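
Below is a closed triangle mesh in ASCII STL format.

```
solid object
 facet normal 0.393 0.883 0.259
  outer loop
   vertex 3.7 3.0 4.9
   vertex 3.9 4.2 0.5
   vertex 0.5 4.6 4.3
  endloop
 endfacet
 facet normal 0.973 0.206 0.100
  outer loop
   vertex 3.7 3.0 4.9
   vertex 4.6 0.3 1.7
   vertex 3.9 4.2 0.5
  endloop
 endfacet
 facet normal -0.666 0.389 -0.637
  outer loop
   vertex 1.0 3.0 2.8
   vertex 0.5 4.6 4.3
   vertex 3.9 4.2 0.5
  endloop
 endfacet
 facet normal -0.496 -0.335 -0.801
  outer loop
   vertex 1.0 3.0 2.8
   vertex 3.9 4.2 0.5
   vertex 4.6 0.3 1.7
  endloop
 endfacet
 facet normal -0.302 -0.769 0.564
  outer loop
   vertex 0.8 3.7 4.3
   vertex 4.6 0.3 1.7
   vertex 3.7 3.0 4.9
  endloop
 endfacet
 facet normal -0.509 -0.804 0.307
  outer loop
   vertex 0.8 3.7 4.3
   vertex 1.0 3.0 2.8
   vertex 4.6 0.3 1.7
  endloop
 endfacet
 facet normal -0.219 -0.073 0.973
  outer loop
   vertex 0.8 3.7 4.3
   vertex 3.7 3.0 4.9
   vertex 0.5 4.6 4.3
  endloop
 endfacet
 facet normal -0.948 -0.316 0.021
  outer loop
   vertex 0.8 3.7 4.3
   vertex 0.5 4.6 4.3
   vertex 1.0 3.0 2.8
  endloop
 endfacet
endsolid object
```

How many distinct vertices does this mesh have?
6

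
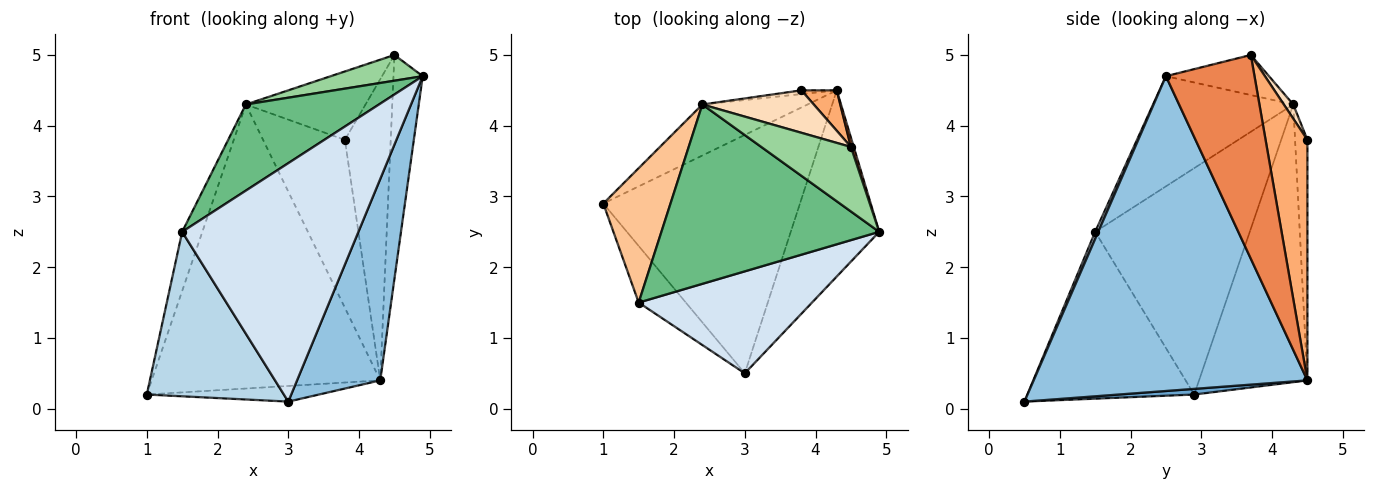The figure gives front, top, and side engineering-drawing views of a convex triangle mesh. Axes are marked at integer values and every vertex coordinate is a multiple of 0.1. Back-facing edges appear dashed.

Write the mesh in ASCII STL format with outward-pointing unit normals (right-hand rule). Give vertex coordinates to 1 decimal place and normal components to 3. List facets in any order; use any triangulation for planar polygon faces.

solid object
 facet normal 0.029 0.065 -0.997
  outer loop
   vertex 4.3 4.5 0.4
   vertex 3.0 0.5 0.1
   vertex 1.0 2.9 0.2
  endloop
 endfacet
 facet normal 0.924 -0.281 -0.260
  outer loop
   vertex 4.3 4.5 0.4
   vertex 4.9 2.5 4.7
   vertex 3.0 0.5 0.1
  endloop
 endfacet
 facet normal -0.755 -0.620 -0.213
  outer loop
   vertex 1.5 1.5 2.5
   vertex 1.0 2.9 0.2
   vertex 3.0 0.5 0.1
  endloop
 endfacet
 facet normal 0.016 -0.919 0.393
  outer loop
   vertex 1.5 1.5 2.5
   vertex 3.0 0.5 0.1
   vertex 4.9 2.5 4.7
  endloop
 endfacet
 facet normal 0.950 0.313 0.013
  outer loop
   vertex 4.5 3.7 5.0
   vertex 4.9 2.5 4.7
   vertex 4.3 4.5 0.4
  endloop
 endfacet
 facet normal 0.671 0.735 0.099
  outer loop
   vertex 3.8 4.5 3.8
   vertex 4.5 3.7 5.0
   vertex 4.3 4.5 0.4
  endloop
 endfacet
 facet normal -0.951 0.124 0.282
  outer loop
   vertex 2.4 4.3 4.3
   vertex 1.0 2.9 0.2
   vertex 1.5 1.5 2.5
  endloop
 endfacet
 facet normal 0.067 0.848 0.526
  outer loop
   vertex 2.4 4.3 4.3
   vertex 4.5 3.7 5.0
   vertex 3.8 4.5 3.8
  endloop
 endfacet
 facet normal -0.415 -0.394 0.820
  outer loop
   vertex 2.4 4.3 4.3
   vertex 1.5 1.5 2.5
   vertex 4.9 2.5 4.7
  endloop
 endfacet
 facet normal -0.384 -0.342 0.858
  outer loop
   vertex 2.4 4.3 4.3
   vertex 4.9 2.5 4.7
   vertex 4.5 3.7 5.0
  endloop
 endfacet
 facet normal -0.423 0.892 -0.160
  outer loop
   vertex 2.4 4.3 4.3
   vertex 4.3 4.5 0.4
   vertex 1.0 2.9 0.2
  endloop
 endfacet
 facet normal -0.149 0.989 -0.022
  outer loop
   vertex 2.4 4.3 4.3
   vertex 3.8 4.5 3.8
   vertex 4.3 4.5 0.4
  endloop
 endfacet
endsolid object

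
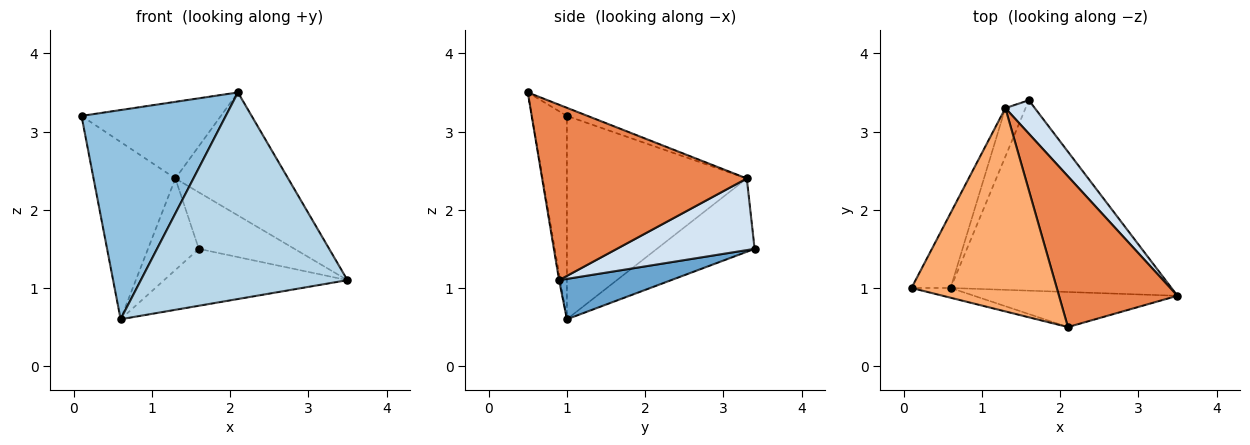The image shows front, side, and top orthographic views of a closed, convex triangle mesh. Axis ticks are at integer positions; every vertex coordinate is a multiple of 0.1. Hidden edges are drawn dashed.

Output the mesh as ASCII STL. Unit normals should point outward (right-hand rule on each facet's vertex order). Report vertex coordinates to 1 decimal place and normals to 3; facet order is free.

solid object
 facet normal 0.172 0.282 -0.944
  outer loop
   vertex 0.6 1.0 0.6
   vertex 1.6 3.4 1.5
   vertex 3.5 0.9 1.1
  endloop
 endfacet
 facet normal -0.236 -0.971 -0.045
  outer loop
   vertex 2.1 0.5 3.5
   vertex 0.1 1.0 3.2
   vertex 0.6 1.0 0.6
  endloop
 endfacet
 facet normal -0.005 -0.986 -0.167
  outer loop
   vertex 2.1 0.5 3.5
   vertex 0.6 1.0 0.6
   vertex 3.5 0.9 1.1
  endloop
 endfacet
 facet normal 0.778 0.540 0.320
  outer loop
   vertex 1.3 3.3 2.4
   vertex 3.5 0.9 1.1
   vertex 1.6 3.4 1.5
  endloop
 endfacet
 facet normal 0.754 0.415 0.509
  outer loop
   vertex 1.3 3.3 2.4
   vertex 2.1 0.5 3.5
   vertex 3.5 0.9 1.1
  endloop
 endfacet
 facet normal -0.052 0.352 0.934
  outer loop
   vertex 1.3 3.3 2.4
   vertex 0.1 1.0 3.2
   vertex 2.1 0.5 3.5
  endloop
 endfacet
 facet normal -0.897 0.408 -0.172
  outer loop
   vertex 1.3 3.3 2.4
   vertex 0.6 1.0 0.6
   vertex 0.1 1.0 3.2
  endloop
 endfacet
 facet normal -0.862 0.448 -0.237
  outer loop
   vertex 1.3 3.3 2.4
   vertex 1.6 3.4 1.5
   vertex 0.6 1.0 0.6
  endloop
 endfacet
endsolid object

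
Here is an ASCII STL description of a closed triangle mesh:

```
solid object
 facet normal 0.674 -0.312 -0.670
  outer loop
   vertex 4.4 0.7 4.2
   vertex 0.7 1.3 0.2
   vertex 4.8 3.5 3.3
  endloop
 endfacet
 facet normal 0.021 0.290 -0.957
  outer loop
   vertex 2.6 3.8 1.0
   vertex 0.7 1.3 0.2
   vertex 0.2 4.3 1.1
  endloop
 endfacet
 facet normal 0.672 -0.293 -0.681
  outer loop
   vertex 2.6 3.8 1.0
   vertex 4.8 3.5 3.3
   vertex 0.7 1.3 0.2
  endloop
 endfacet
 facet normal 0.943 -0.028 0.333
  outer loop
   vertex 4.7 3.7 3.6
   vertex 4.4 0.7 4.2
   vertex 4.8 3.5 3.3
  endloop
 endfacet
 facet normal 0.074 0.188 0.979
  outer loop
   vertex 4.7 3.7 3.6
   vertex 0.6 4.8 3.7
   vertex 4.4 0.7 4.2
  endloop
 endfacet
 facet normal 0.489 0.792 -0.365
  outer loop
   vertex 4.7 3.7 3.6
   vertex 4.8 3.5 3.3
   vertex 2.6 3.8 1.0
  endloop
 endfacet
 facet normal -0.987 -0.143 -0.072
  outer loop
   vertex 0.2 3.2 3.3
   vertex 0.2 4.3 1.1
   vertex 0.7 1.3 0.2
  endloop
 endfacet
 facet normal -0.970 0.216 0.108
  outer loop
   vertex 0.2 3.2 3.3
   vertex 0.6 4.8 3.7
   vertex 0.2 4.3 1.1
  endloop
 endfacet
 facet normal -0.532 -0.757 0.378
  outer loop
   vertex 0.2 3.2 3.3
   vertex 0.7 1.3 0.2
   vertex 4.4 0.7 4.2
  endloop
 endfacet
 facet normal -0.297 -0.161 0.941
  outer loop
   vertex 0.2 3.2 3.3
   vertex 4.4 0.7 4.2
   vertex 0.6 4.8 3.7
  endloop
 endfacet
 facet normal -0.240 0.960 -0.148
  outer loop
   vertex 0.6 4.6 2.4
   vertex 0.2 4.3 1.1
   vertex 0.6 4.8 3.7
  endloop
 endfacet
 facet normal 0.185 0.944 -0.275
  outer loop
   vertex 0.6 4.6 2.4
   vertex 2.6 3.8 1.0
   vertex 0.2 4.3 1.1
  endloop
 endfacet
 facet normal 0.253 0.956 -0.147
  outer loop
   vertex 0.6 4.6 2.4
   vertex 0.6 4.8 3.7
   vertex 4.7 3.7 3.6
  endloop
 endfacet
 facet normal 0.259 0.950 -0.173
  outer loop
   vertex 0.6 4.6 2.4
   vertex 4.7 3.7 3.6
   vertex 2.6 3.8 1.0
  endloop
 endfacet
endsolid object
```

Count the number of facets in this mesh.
14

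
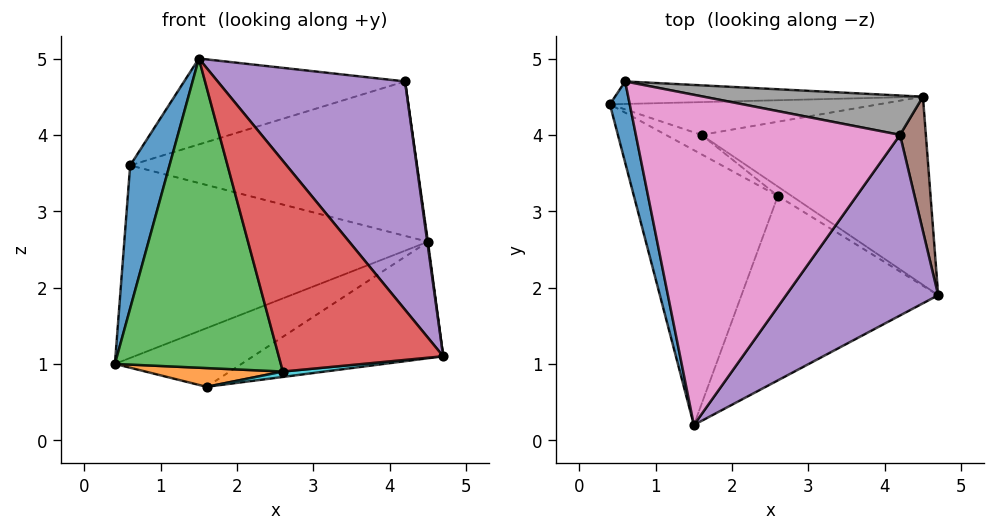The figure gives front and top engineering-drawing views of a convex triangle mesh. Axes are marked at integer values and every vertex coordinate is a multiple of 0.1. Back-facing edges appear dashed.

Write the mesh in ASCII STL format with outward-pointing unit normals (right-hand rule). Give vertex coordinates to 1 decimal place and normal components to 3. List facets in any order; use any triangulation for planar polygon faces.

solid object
 facet normal -0.981 -0.167 0.095
  outer loop
   vertex 0.6 4.7 3.6
   vertex 0.4 4.4 1.0
   vertex 1.5 0.2 5.0
  endloop
 endfacet
 facet normal 0.021 0.993 -0.116
  outer loop
   vertex 4.5 4.5 2.6
   vertex 0.4 4.4 1.0
   vertex 0.6 4.7 3.6
  endloop
 endfacet
 facet normal -0.401 -0.685 -0.609
  outer loop
   vertex 2.6 3.2 0.9
   vertex 1.5 0.2 5.0
   vertex 0.4 4.4 1.0
  endloop
 endfacet
 facet normal -0.374 -0.698 -0.611
  outer loop
   vertex 2.6 3.2 0.9
   vertex 4.7 1.9 1.1
   vertex 1.5 0.2 5.0
  endloop
 endfacet
 facet normal 0.761 -0.509 0.403
  outer loop
   vertex 4.2 4.0 4.7
   vertex 1.5 0.2 5.0
   vertex 4.7 1.9 1.1
  endloop
 endfacet
 facet normal 0.990 -0.005 0.140
  outer loop
   vertex 4.2 4.0 4.7
   vertex 4.7 1.9 1.1
   vertex 4.5 4.5 2.6
  endloop
 endfacet
 facet normal -0.240 0.244 0.940
  outer loop
   vertex 4.2 4.0 4.7
   vertex 0.6 4.7 3.6
   vertex 1.5 0.2 5.0
  endloop
 endfacet
 facet normal 0.112 0.963 0.245
  outer loop
   vertex 4.2 4.0 4.7
   vertex 4.5 4.5 2.6
   vertex 0.6 4.7 3.6
  endloop
 endfacet
 facet normal 0.423 0.477 -0.771
  outer loop
   vertex 1.6 4.0 0.7
   vertex 4.5 4.5 2.6
   vertex 4.7 1.9 1.1
  endloop
 endfacet
 facet normal -0.222 -0.489 -0.844
  outer loop
   vertex 1.6 4.0 0.7
   vertex 4.7 1.9 1.1
   vertex 2.6 3.2 0.9
  endloop
 endfacet
 facet normal 0.167 0.861 -0.481
  outer loop
   vertex 1.6 4.0 0.7
   vertex 0.4 4.4 1.0
   vertex 4.5 4.5 2.6
  endloop
 endfacet
 facet normal -0.380 -0.642 -0.666
  outer loop
   vertex 1.6 4.0 0.7
   vertex 2.6 3.2 0.9
   vertex 0.4 4.4 1.0
  endloop
 endfacet
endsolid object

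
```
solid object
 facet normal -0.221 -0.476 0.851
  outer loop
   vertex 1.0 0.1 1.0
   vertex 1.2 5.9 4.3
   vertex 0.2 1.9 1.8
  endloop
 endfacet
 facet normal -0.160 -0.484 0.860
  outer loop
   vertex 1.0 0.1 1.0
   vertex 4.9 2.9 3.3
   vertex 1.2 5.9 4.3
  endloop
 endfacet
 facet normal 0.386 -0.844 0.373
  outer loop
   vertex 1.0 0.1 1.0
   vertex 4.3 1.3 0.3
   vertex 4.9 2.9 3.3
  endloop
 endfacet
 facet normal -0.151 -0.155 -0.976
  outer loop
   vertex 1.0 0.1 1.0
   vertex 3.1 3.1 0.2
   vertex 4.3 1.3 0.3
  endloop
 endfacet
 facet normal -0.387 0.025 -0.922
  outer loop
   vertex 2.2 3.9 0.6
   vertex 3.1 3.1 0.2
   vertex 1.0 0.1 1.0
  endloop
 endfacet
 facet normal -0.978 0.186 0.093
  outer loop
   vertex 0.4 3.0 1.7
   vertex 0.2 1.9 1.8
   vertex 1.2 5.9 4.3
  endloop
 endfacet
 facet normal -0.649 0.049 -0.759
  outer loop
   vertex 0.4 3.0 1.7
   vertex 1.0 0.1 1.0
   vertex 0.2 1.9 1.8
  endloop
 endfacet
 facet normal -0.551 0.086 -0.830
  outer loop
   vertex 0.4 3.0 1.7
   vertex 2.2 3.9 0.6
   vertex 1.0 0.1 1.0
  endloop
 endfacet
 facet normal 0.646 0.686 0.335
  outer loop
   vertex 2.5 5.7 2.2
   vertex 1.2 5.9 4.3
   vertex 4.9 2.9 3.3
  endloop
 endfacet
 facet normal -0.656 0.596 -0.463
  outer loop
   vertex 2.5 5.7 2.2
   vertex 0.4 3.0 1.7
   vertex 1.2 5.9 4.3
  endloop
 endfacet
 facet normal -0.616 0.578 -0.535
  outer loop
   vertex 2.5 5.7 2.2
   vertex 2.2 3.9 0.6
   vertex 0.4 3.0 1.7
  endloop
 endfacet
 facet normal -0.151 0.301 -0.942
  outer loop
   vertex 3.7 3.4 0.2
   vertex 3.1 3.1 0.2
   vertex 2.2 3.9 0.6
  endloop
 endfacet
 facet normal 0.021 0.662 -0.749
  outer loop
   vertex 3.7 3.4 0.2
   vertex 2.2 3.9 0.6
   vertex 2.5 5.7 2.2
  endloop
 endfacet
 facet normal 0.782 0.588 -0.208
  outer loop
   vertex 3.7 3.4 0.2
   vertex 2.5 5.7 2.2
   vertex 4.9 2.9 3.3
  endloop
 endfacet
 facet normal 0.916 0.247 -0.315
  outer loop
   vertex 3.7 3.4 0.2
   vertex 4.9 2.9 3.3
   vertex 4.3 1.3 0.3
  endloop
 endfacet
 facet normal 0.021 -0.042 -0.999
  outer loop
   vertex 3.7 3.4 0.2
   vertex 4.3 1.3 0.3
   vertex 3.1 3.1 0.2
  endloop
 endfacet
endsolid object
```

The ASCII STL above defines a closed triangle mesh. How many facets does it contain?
16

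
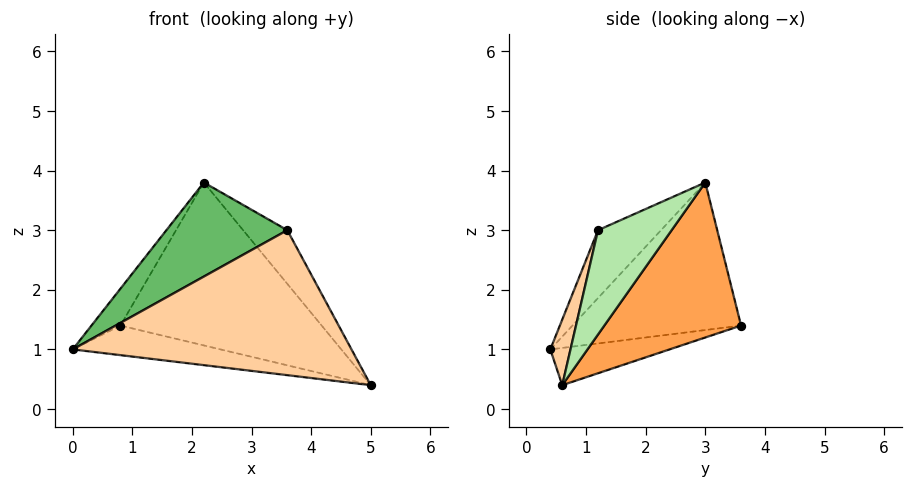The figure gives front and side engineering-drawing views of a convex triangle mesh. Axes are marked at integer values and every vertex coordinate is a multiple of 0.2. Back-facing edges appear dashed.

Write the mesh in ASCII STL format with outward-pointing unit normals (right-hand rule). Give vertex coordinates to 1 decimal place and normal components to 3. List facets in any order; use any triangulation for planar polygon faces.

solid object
 facet normal -0.124 0.153 -0.980
  outer loop
   vertex 0.8 3.6 1.4
   vertex 5.0 0.6 0.4
   vertex 0.0 0.4 1.0
  endloop
 endfacet
 facet normal -0.839 0.144 0.525
  outer loop
   vertex 2.2 3.0 3.8
   vertex 0.8 3.6 1.4
   vertex 0.0 0.4 1.0
  endloop
 endfacet
 facet normal 0.558 0.821 -0.120
  outer loop
   vertex 2.2 3.0 3.8
   vertex 5.0 0.6 0.4
   vertex 0.8 3.6 1.4
  endloop
 endfacet
 facet normal 0.070 -0.963 0.260
  outer loop
   vertex 3.6 1.2 3.0
   vertex 0.0 0.4 1.0
   vertex 5.0 0.6 0.4
  endloop
 endfacet
 facet normal -0.298 -0.571 0.765
  outer loop
   vertex 3.6 1.2 3.0
   vertex 2.2 3.0 3.8
   vertex 0.0 0.4 1.0
  endloop
 endfacet
 facet normal 0.811 0.487 0.324
  outer loop
   vertex 3.6 1.2 3.0
   vertex 5.0 0.6 0.4
   vertex 2.2 3.0 3.8
  endloop
 endfacet
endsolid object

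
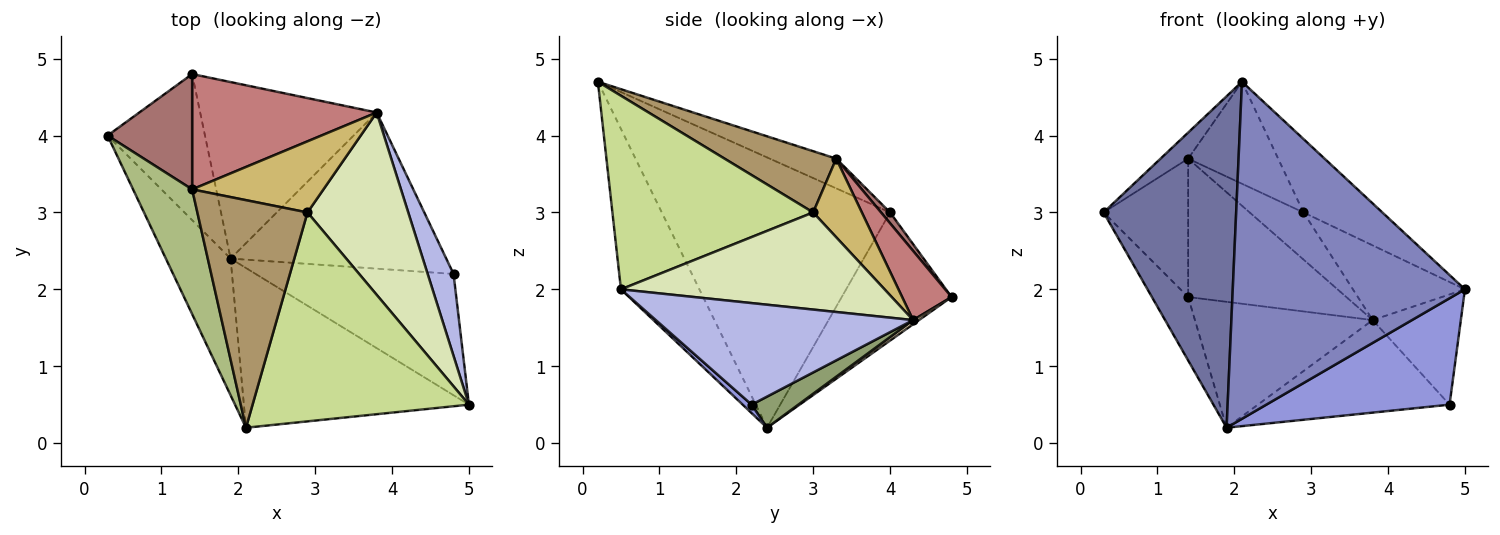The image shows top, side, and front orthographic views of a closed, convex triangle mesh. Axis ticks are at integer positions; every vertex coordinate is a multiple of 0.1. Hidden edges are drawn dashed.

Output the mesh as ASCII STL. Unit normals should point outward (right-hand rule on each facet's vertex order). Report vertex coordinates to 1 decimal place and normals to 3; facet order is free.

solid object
 facet normal -0.847 -0.492 -0.203
  outer loop
   vertex 1.9 2.4 0.2
   vertex 2.1 0.2 4.7
   vertex 0.3 4.0 3.0
  endloop
 endfacet
 facet normal -0.292 -0.864 -0.410
  outer loop
   vertex 1.9 2.4 0.2
   vertex 5.0 0.5 2.0
   vertex 2.1 0.2 4.7
  endloop
 endfacet
 facet normal 0.032 -0.659 -0.751
  outer loop
   vertex 4.8 2.2 0.5
   vertex 5.0 0.5 2.0
   vertex 1.9 2.4 0.2
  endloop
 endfacet
 facet normal 0.920 0.315 0.234
  outer loop
   vertex 3.8 4.3 1.6
   vertex 5.0 0.5 2.0
   vertex 4.8 2.2 0.5
  endloop
 endfacet
 facet normal 0.123 0.506 -0.854
  outer loop
   vertex 3.8 4.3 1.6
   vertex 4.8 2.2 0.5
   vertex 1.9 2.4 0.2
  endloop
 endfacet
 facet normal -0.442 0.183 0.878
  outer loop
   vertex 1.4 3.3 3.7
   vertex 0.3 4.0 3.0
   vertex 2.1 0.2 4.7
  endloop
 endfacet
 facet normal 0.645 0.253 0.721
  outer loop
   vertex 2.9 3.0 3.0
   vertex 2.1 0.2 4.7
   vertex 5.0 0.5 2.0
  endloop
 endfacet
 facet normal 0.666 0.283 0.691
  outer loop
   vertex 2.9 3.0 3.0
   vertex 5.0 0.5 2.0
   vertex 3.8 4.3 1.6
  endloop
 endfacet
 facet normal 0.453 0.365 0.814
  outer loop
   vertex 2.9 3.0 3.0
   vertex 1.4 3.3 3.7
   vertex 2.1 0.2 4.7
  endloop
 endfacet
 facet normal 0.447 0.494 0.746
  outer loop
   vertex 2.9 3.0 3.0
   vertex 3.8 4.3 1.6
   vertex 1.4 3.3 3.7
  endloop
 endfacet
 facet normal -0.770 0.254 -0.585
  outer loop
   vertex 1.4 4.8 1.9
   vertex 1.9 2.4 0.2
   vertex 0.3 4.0 3.0
  endloop
 endfacet
 facet normal 0.019 0.581 -0.814
  outer loop
   vertex 1.4 4.8 1.9
   vertex 3.8 4.3 1.6
   vertex 1.9 2.4 0.2
  endloop
 endfacet
 facet normal 0.081 0.766 0.638
  outer loop
   vertex 1.4 4.8 1.9
   vertex 0.3 4.0 3.0
   vertex 1.4 3.3 3.7
  endloop
 endfacet
 facet normal 0.233 0.747 0.622
  outer loop
   vertex 1.4 4.8 1.9
   vertex 1.4 3.3 3.7
   vertex 3.8 4.3 1.6
  endloop
 endfacet
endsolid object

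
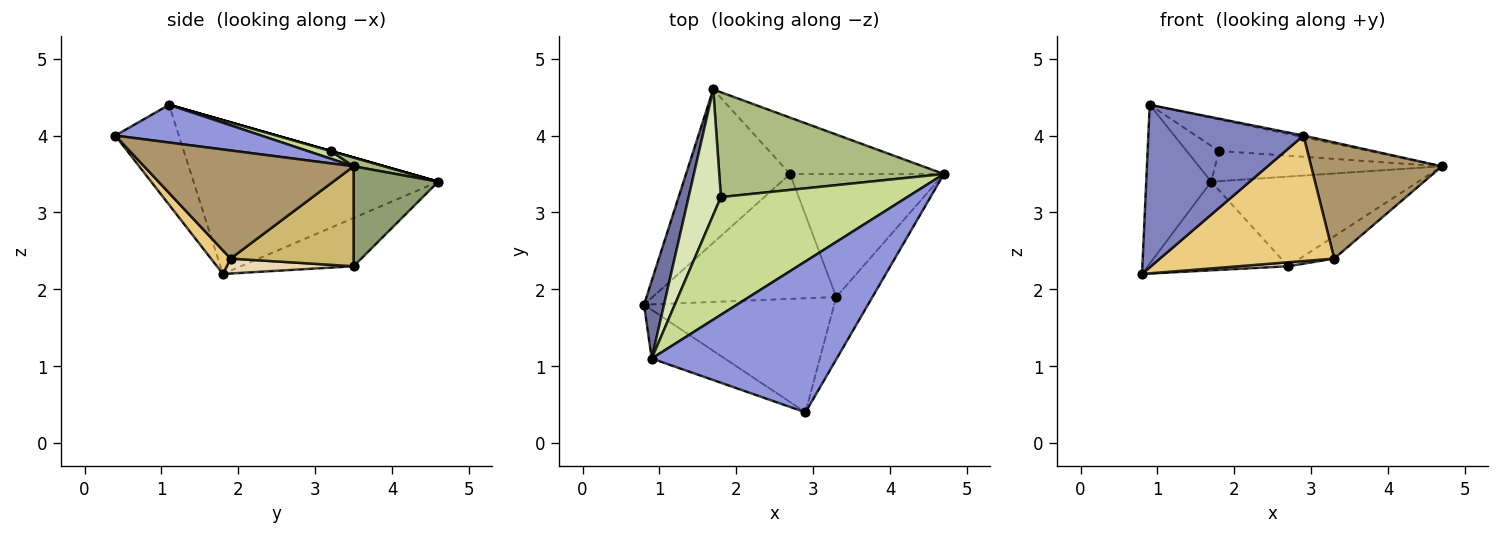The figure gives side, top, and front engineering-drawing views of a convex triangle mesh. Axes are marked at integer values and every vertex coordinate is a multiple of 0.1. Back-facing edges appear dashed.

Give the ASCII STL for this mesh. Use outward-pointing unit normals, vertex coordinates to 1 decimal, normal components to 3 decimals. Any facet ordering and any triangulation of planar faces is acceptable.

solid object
 facet normal -0.959 0.255 0.125
  outer loop
   vertex 0.9 1.1 4.4
   vertex 1.7 4.6 3.4
   vertex 0.8 1.8 2.2
  endloop
 endfacet
 facet normal -0.366 -0.892 -0.267
  outer loop
   vertex 2.9 0.4 4.0
   vertex 0.9 1.1 4.4
   vertex 0.8 1.8 2.2
  endloop
 endfacet
 facet normal 0.200 0.011 0.980
  outer loop
   vertex 2.9 0.4 4.0
   vertex 4.7 3.5 3.6
   vertex 0.9 1.1 4.4
  endloop
 endfacet
 facet normal -0.373 0.464 -0.803
  outer loop
   vertex 2.7 3.5 2.3
   vertex 0.8 1.8 2.2
   vertex 1.7 4.6 3.4
  endloop
 endfacet
 facet normal 0.327 0.800 -0.503
  outer loop
   vertex 2.7 3.5 2.3
   vertex 1.7 4.6 3.4
   vertex 4.7 3.5 3.6
  endloop
 endfacet
 facet normal 0.038 0.277 0.960
  outer loop
   vertex 1.8 3.2 3.8
   vertex 4.7 3.5 3.6
   vertex 1.7 4.6 3.4
  endloop
 endfacet
 facet normal 0.040 0.259 0.965
  outer loop
   vertex 1.8 3.2 3.8
   vertex 0.9 1.1 4.4
   vertex 4.7 3.5 3.6
  endloop
 endfacet
 facet normal 0.000 0.275 0.962
  outer loop
   vertex 1.8 3.2 3.8
   vertex 1.7 4.6 3.4
   vertex 0.9 1.1 4.4
  endloop
 endfacet
 facet normal 0.816 -0.509 -0.273
  outer loop
   vertex 3.3 1.9 2.4
   vertex 4.7 3.5 3.6
   vertex 2.9 0.4 4.0
  endloop
 endfacet
 facet normal 0.539 0.150 -0.829
  outer loop
   vertex 3.3 1.9 2.4
   vertex 2.7 3.5 2.3
   vertex 4.7 3.5 3.6
  endloop
 endfacet
 facet normal 0.083 -0.737 -0.670
  outer loop
   vertex 3.3 1.9 2.4
   vertex 2.9 0.4 4.0
   vertex 0.8 1.8 2.2
  endloop
 endfacet
 facet normal 0.081 -0.032 -0.996
  outer loop
   vertex 3.3 1.9 2.4
   vertex 0.8 1.8 2.2
   vertex 2.7 3.5 2.3
  endloop
 endfacet
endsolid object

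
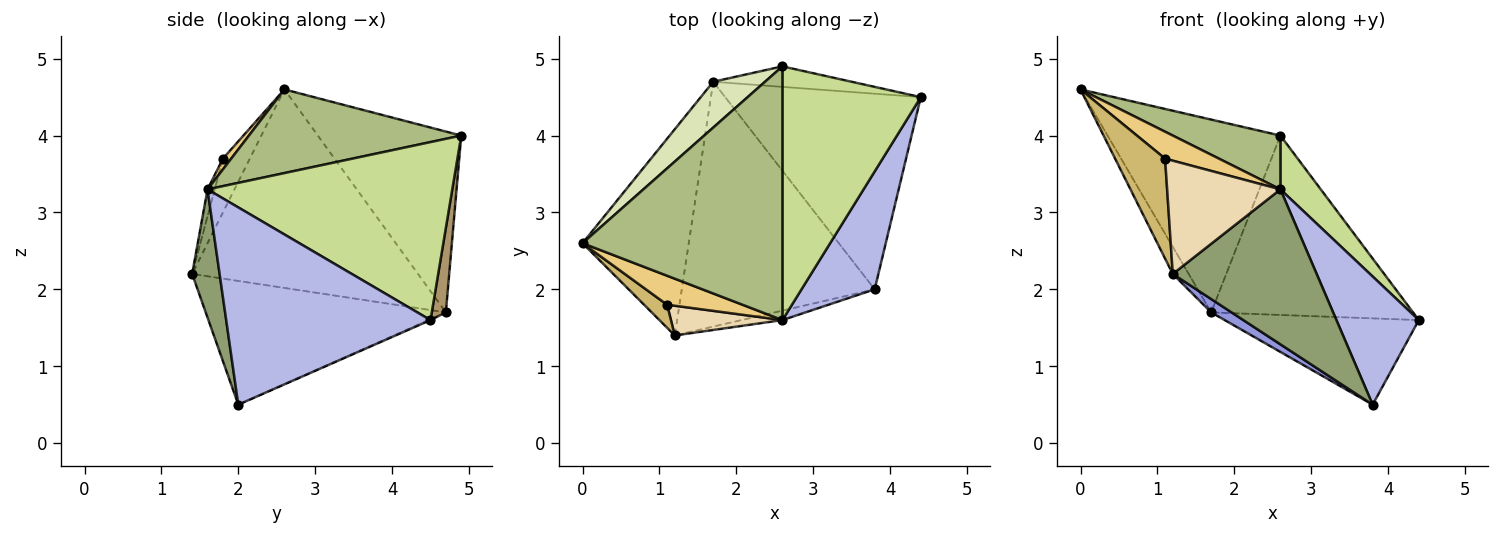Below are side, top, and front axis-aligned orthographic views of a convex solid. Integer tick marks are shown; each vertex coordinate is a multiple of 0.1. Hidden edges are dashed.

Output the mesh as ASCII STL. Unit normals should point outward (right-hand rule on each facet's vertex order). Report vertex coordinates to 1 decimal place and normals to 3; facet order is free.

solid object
 facet normal -0.880 0.062 -0.471
  outer loop
   vertex 1.7 4.7 1.7
   vertex 1.2 1.4 2.2
   vertex 0.0 2.6 4.6
  endloop
 endfacet
 facet normal -0.004 0.404 -0.915
  outer loop
   vertex 1.7 4.7 1.7
   vertex 4.4 4.5 1.6
   vertex 3.8 2.0 0.5
  endloop
 endfacet
 facet normal -0.539 -0.046 -0.841
  outer loop
   vertex 1.7 4.7 1.7
   vertex 3.8 2.0 0.5
   vertex 1.2 1.4 2.2
  endloop
 endfacet
 facet normal 0.877 -0.354 0.325
  outer loop
   vertex 2.6 1.6 3.3
   vertex 3.8 2.0 0.5
   vertex 4.4 4.5 1.6
  endloop
 endfacet
 facet normal 0.187 -0.981 -0.060
  outer loop
   vertex 2.6 1.6 3.3
   vertex 1.2 1.4 2.2
   vertex 3.8 2.0 0.5
  endloop
 endfacet
 facet normal 0.379 -0.192 0.905
  outer loop
   vertex 2.6 4.9 4.0
   vertex 0.0 2.6 4.6
   vertex 2.6 1.6 3.3
  endloop
 endfacet
 facet normal 0.783 -0.129 0.609
  outer loop
   vertex 2.6 4.9 4.0
   vertex 2.6 1.6 3.3
   vertex 4.4 4.5 1.6
  endloop
 endfacet
 facet normal -0.628 0.757 0.180
  outer loop
   vertex 2.6 4.9 4.0
   vertex 1.7 4.7 1.7
   vertex 0.0 2.6 4.6
  endloop
 endfacet
 facet normal 0.069 0.991 -0.113
  outer loop
   vertex 2.6 4.9 4.0
   vertex 4.4 4.5 1.6
   vertex 1.7 4.7 1.7
  endloop
 endfacet
 facet normal -0.465 -0.863 0.199
  outer loop
   vertex 1.1 1.8 3.7
   vertex 0.0 2.6 4.6
   vertex 1.2 1.4 2.2
  endloop
 endfacet
 facet normal 0.104 -0.677 0.729
  outer loop
   vertex 1.1 1.8 3.7
   vertex 2.6 1.6 3.3
   vertex 0.0 2.6 4.6
  endloop
 endfacet
 facet normal -0.061 -0.965 0.253
  outer loop
   vertex 1.1 1.8 3.7
   vertex 1.2 1.4 2.2
   vertex 2.6 1.6 3.3
  endloop
 endfacet
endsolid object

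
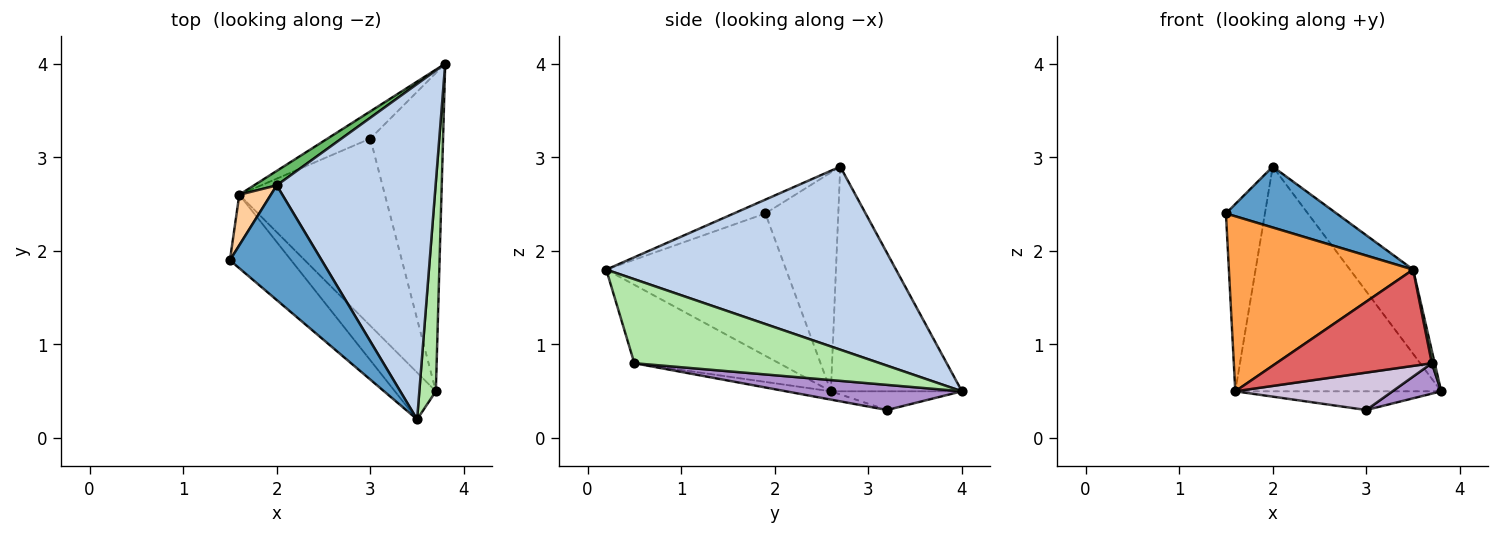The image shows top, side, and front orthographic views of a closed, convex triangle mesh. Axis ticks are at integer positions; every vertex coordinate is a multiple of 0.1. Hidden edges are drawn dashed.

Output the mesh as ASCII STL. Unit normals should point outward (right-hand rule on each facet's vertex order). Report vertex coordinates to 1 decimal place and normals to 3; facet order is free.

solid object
 facet normal -0.132 -0.465 0.876
  outer loop
   vertex 2.0 2.7 2.9
   vertex 1.5 1.9 2.4
   vertex 3.5 0.2 1.8
  endloop
 endfacet
 facet normal 0.745 0.162 0.647
  outer loop
   vertex 2.0 2.7 2.9
   vertex 3.5 0.2 1.8
   vertex 3.8 4.0 0.5
  endloop
 endfacet
 facet normal -0.669 -0.685 -0.288
  outer loop
   vertex 1.6 2.6 0.5
   vertex 3.5 0.2 1.8
   vertex 1.5 1.9 2.4
  endloop
 endfacet
 facet normal -0.875 0.468 0.126
  outer loop
   vertex 1.6 2.6 0.5
   vertex 1.5 1.9 2.4
   vertex 2.0 2.7 2.9
  endloop
 endfacet
 facet normal -0.536 0.842 0.054
  outer loop
   vertex 1.6 2.6 0.5
   vertex 2.0 2.7 2.9
   vertex 3.8 4.0 0.5
  endloop
 endfacet
 facet normal 0.981 -0.012 0.193
  outer loop
   vertex 3.7 0.5 0.8
   vertex 3.8 4.0 0.5
   vertex 3.5 0.2 1.8
  endloop
 endfacet
 facet normal -0.642 -0.690 -0.335
  outer loop
   vertex 3.7 0.5 0.8
   vertex 3.5 0.2 1.8
   vertex 1.6 2.6 0.5
  endloop
 endfacet
 facet normal -0.339 0.533 -0.775
  outer loop
   vertex 3.0 3.2 0.3
   vertex 1.6 2.6 0.5
   vertex 3.8 4.0 0.5
  endloop
 endfacet
 facet normal 0.325 -0.090 -0.941
  outer loop
   vertex 3.0 3.2 0.3
   vertex 3.8 4.0 0.5
   vertex 3.7 0.5 0.8
  endloop
 endfacet
 facet normal -0.056 -0.196 -0.979
  outer loop
   vertex 3.0 3.2 0.3
   vertex 3.7 0.5 0.8
   vertex 1.6 2.6 0.5
  endloop
 endfacet
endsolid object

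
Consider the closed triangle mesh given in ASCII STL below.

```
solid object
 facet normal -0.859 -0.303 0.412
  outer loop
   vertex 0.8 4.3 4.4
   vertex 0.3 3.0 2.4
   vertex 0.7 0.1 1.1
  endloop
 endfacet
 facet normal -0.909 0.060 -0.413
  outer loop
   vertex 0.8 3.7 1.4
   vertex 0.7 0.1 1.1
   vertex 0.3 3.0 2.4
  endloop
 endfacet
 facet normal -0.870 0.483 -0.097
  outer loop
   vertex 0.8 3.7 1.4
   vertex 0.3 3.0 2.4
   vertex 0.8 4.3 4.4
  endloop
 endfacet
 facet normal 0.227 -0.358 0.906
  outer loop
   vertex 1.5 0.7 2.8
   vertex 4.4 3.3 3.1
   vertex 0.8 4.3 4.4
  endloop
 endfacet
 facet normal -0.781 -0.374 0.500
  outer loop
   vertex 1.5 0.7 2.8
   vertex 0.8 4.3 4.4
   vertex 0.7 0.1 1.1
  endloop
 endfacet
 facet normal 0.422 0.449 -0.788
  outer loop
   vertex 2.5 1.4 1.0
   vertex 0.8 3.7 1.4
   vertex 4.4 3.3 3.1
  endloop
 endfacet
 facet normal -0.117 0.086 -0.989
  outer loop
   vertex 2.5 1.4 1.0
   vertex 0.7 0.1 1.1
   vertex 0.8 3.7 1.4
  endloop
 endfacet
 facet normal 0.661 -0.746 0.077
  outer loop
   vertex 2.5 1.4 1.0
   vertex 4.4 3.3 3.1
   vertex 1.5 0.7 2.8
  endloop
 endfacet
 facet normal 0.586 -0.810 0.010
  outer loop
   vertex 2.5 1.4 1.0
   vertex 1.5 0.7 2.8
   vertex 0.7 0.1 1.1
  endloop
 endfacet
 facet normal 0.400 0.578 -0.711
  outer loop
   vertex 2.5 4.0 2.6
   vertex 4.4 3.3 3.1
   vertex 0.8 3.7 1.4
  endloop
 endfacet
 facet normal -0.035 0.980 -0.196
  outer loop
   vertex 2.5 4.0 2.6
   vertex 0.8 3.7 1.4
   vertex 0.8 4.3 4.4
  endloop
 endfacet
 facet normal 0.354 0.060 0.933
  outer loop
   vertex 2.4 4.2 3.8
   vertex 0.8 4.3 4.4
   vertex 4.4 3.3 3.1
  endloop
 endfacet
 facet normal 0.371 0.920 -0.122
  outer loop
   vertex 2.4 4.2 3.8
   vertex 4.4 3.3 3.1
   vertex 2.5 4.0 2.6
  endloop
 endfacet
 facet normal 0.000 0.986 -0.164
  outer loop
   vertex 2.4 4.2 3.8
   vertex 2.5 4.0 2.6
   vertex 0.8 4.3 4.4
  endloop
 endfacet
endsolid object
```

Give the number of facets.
14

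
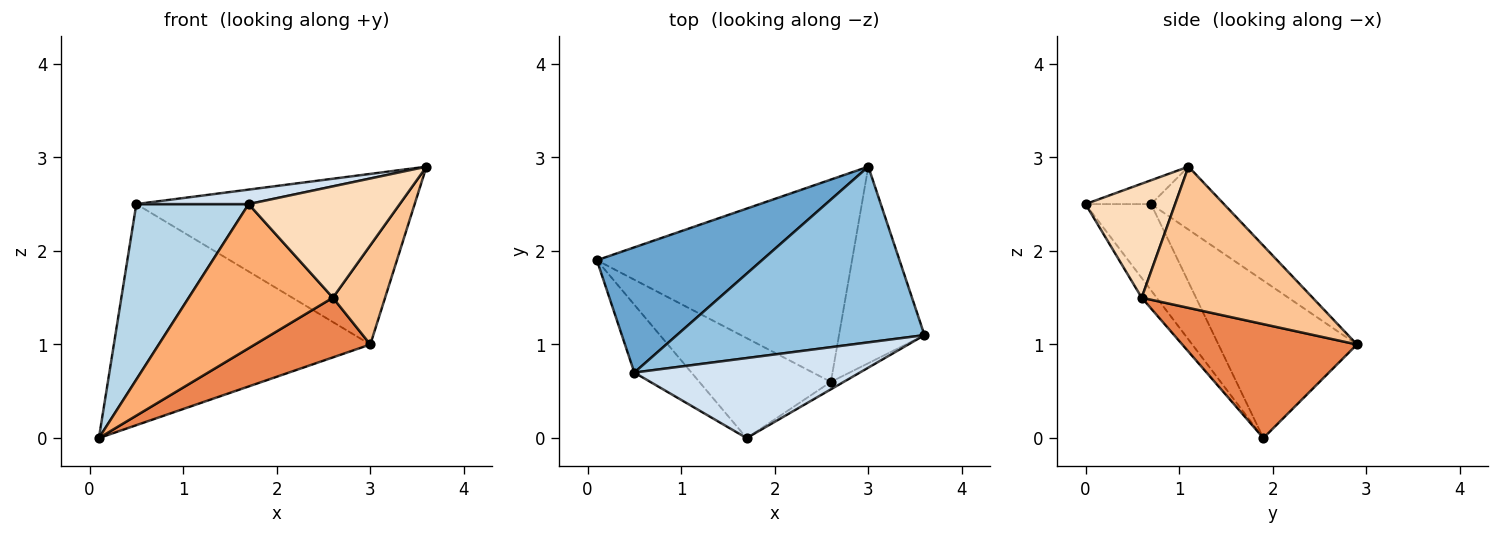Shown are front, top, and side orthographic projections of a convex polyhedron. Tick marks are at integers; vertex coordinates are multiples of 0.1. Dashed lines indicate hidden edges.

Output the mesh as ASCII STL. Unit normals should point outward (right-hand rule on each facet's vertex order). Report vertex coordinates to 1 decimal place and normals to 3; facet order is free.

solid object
 facet normal -0.425 0.787 0.446
  outer loop
   vertex 0.5 0.7 2.5
   vertex 3.0 2.9 1.0
   vertex 0.1 1.9 0.0
  endloop
 endfacet
 facet normal -0.179 0.685 0.706
  outer loop
   vertex 0.5 0.7 2.5
   vertex 3.6 1.1 2.9
   vertex 3.0 2.9 1.0
  endloop
 endfacet
 facet normal -0.478 -0.819 -0.317
  outer loop
   vertex 0.5 0.7 2.5
   vertex 0.1 1.9 0.0
   vertex 1.7 0.0 2.5
  endloop
 endfacet
 facet normal -0.103 -0.177 0.979
  outer loop
   vertex 0.5 0.7 2.5
   vertex 1.7 0.0 2.5
   vertex 3.6 1.1 2.9
  endloop
 endfacet
 facet normal 0.394 -0.260 -0.882
  outer loop
   vertex 2.6 0.6 1.5
   vertex 0.1 1.9 0.0
   vertex 3.0 2.9 1.0
  endloop
 endfacet
 facet normal -0.085 -0.819 -0.568
  outer loop
   vertex 2.6 0.6 1.5
   vertex 1.7 0.0 2.5
   vertex 0.1 1.9 0.0
  endloop
 endfacet
 facet normal 0.828 -0.253 -0.501
  outer loop
   vertex 2.6 0.6 1.5
   vertex 3.0 2.9 1.0
   vertex 3.6 1.1 2.9
  endloop
 endfacet
 facet normal 0.509 -0.859 -0.057
  outer loop
   vertex 2.6 0.6 1.5
   vertex 3.6 1.1 2.9
   vertex 1.7 0.0 2.5
  endloop
 endfacet
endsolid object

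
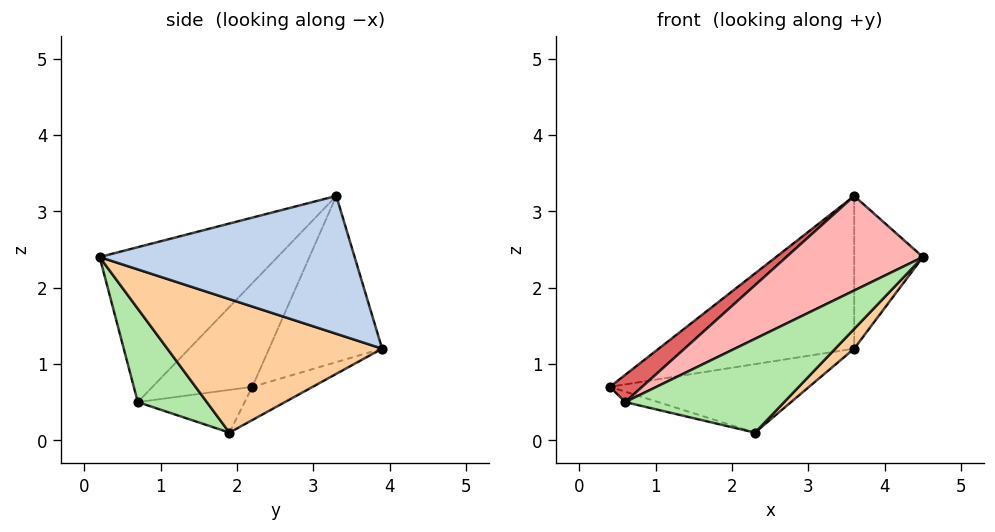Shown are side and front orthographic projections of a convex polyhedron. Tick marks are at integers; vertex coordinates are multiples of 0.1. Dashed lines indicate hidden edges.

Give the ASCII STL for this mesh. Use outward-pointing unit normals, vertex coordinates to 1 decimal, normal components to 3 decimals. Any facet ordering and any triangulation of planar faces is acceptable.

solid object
 facet normal -0.484 0.838 0.251
  outer loop
   vertex 3.6 3.3 3.2
   vertex 3.6 3.9 1.2
   vertex 0.4 2.2 0.7
  endloop
 endfacet
 facet normal 0.963 0.259 0.078
  outer loop
   vertex 3.6 3.3 3.2
   vertex 4.5 0.2 2.4
   vertex 3.6 3.9 1.2
  endloop
 endfacet
 facet normal -0.169 0.557 -0.813
  outer loop
   vertex 2.3 1.9 0.1
   vertex 0.4 2.2 0.7
   vertex 3.6 3.9 1.2
  endloop
 endfacet
 facet normal 0.698 -0.062 -0.713
  outer loop
   vertex 2.3 1.9 0.1
   vertex 3.6 3.9 1.2
   vertex 4.5 0.2 2.4
  endloop
 endfacet
 facet normal -0.287 0.089 -0.954
  outer loop
   vertex 0.6 0.7 0.5
   vertex 0.4 2.2 0.7
   vertex 2.3 1.9 0.1
  endloop
 endfacet
 facet normal 0.273 -0.630 -0.727
  outer loop
   vertex 0.6 0.7 0.5
   vertex 2.3 1.9 0.1
   vertex 4.5 0.2 2.4
  endloop
 endfacet
 facet normal -0.566 -0.183 0.804
  outer loop
   vertex 0.6 0.7 0.5
   vertex 3.6 3.3 3.2
   vertex 0.4 2.2 0.7
  endloop
 endfacet
 facet normal -0.447 -0.343 0.826
  outer loop
   vertex 0.6 0.7 0.5
   vertex 4.5 0.2 2.4
   vertex 3.6 3.3 3.2
  endloop
 endfacet
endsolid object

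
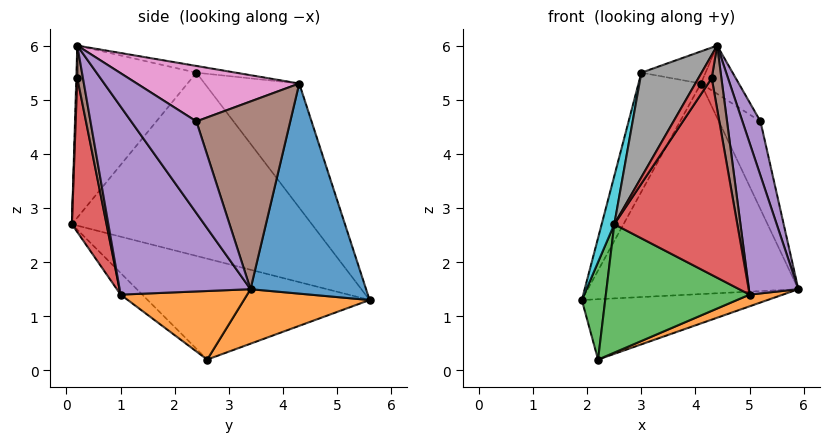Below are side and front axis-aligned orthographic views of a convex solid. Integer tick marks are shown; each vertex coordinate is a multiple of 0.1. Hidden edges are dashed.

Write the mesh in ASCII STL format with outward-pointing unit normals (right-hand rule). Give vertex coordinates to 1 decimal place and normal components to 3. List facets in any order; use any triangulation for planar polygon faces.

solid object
 facet normal 0.481 0.876 0.020
  outer loop
   vertex 4.1 4.3 5.3
   vertex 5.9 3.4 1.5
   vertex 1.9 5.6 1.3
  endloop
 endfacet
 facet normal 0.241 0.355 -0.903
  outer loop
   vertex 2.2 2.6 0.2
   vertex 1.9 5.6 1.3
   vertex 5.9 3.4 1.5
  endloop
 endfacet
 facet normal -0.994 -0.105 0.015
  outer loop
   vertex 2.2 2.6 0.2
   vertex 2.5 0.1 2.7
   vertex 1.9 5.6 1.3
  endloop
 endfacet
 facet normal 0.074 -0.997 -0.012
  outer loop
   vertex 4.3 0.2 5.4
   vertex 4.4 0.2 6.0
   vertex 2.5 0.1 2.7
  endloop
 endfacet
 facet normal 0.956 -0.264 0.130
  outer loop
   vertex 5.2 2.4 4.6
   vertex 4.4 0.2 6.0
   vertex 5.9 3.4 1.5
  endloop
 endfacet
 facet normal 0.866 0.384 0.319
  outer loop
   vertex 5.2 2.4 4.6
   vertex 5.9 3.4 1.5
   vertex 4.1 4.3 5.3
  endloop
 endfacet
 facet normal 0.719 0.168 0.674
  outer loop
   vertex 5.2 2.4 4.6
   vertex 4.1 4.3 5.3
   vertex 4.4 0.2 6.0
  endloop
 endfacet
 facet normal -0.790 -0.397 0.467
  outer loop
   vertex 3.0 2.4 5.5
   vertex 2.5 0.1 2.7
   vertex 4.4 0.2 6.0
  endloop
 endfacet
 facet normal -0.099 0.160 0.982
  outer loop
   vertex 3.0 2.4 5.5
   vertex 4.4 0.2 6.0
   vertex 4.1 4.3 5.3
  endloop
 endfacet
 facet normal -0.975 -0.051 0.216
  outer loop
   vertex 3.0 2.4 5.5
   vertex 1.9 5.6 1.3
   vertex 2.5 0.1 2.7
  endloop
 endfacet
 facet normal -0.704 0.464 0.538
  outer loop
   vertex 3.0 2.4 5.5
   vertex 4.1 4.3 5.3
   vertex 1.9 5.6 1.3
  endloop
 endfacet
 facet normal 0.348 -0.091 -0.933
  outer loop
   vertex 5.0 1.0 1.4
   vertex 2.2 2.6 0.2
   vertex 5.9 3.4 1.5
  endloop
 endfacet
 facet normal -0.107 -0.709 -0.697
  outer loop
   vertex 5.0 1.0 1.4
   vertex 2.5 0.1 2.7
   vertex 2.2 2.6 0.2
  endloop
 endfacet
 facet normal 0.268 -0.953 -0.144
  outer loop
   vertex 5.0 1.0 1.4
   vertex 4.3 0.2 5.4
   vertex 2.5 0.1 2.7
  endloop
 endfacet
 facet normal 0.934 -0.353 0.060
  outer loop
   vertex 5.0 1.0 1.4
   vertex 5.9 3.4 1.5
   vertex 4.4 0.2 6.0
  endloop
 endfacet
 facet normal 0.503 -0.860 -0.084
  outer loop
   vertex 5.0 1.0 1.4
   vertex 4.4 0.2 6.0
   vertex 4.3 0.2 5.4
  endloop
 endfacet
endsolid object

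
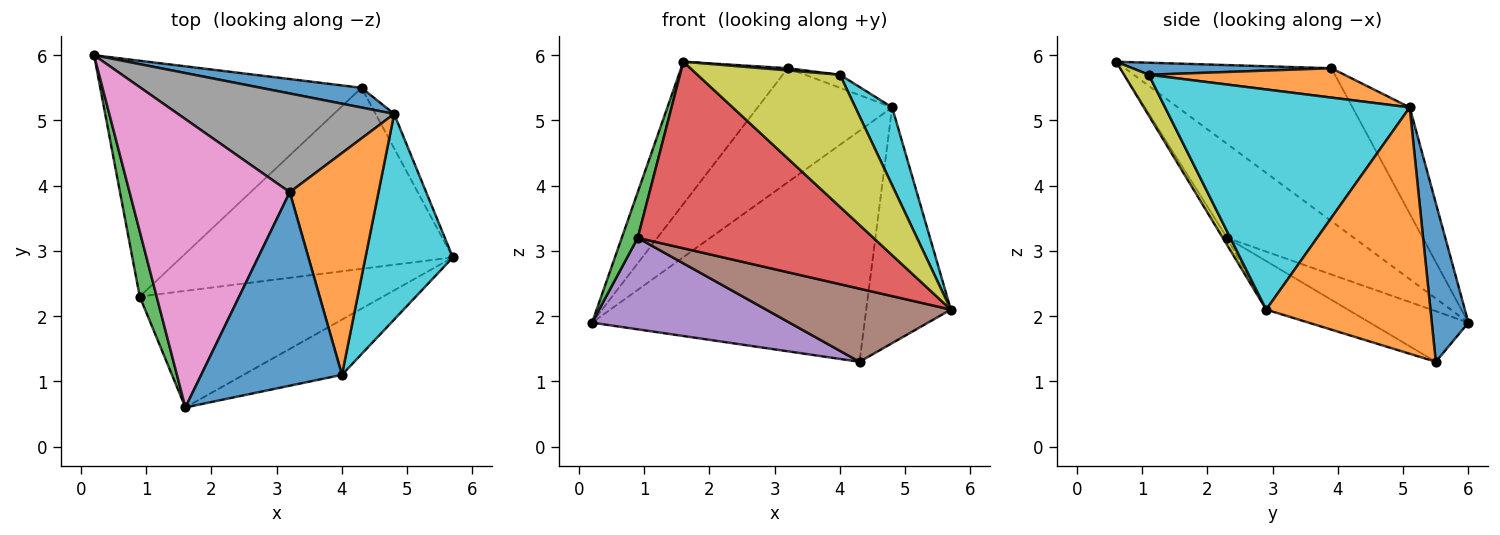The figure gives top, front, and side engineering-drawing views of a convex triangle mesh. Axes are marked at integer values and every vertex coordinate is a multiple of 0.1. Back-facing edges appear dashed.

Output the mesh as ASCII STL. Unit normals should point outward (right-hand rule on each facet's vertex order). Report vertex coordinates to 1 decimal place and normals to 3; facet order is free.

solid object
 facet normal 0.133 0.988 0.084
  outer loop
   vertex 4.8 5.1 5.2
   vertex 4.3 5.5 1.3
   vertex 0.2 6.0 1.9
  endloop
 endfacet
 facet normal 0.887 0.457 -0.067
  outer loop
   vertex 4.8 5.1 5.2
   vertex 5.7 2.9 2.1
   vertex 4.3 5.5 1.3
  endloop
 endfacet
 facet normal -0.977 -0.123 0.176
  outer loop
   vertex 0.9 2.3 3.2
   vertex 1.6 0.6 5.9
   vertex 0.2 6.0 1.9
  endloop
 endfacet
 facet normal -0.015 -0.848 -0.530
  outer loop
   vertex 0.9 2.3 3.2
   vertex 5.7 2.9 2.1
   vertex 1.6 0.6 5.9
  endloop
 endfacet
 facet normal -0.178 -0.356 -0.917
  outer loop
   vertex 0.9 2.3 3.2
   vertex 0.2 6.0 1.9
   vertex 4.3 5.5 1.3
  endloop
 endfacet
 facet normal -0.163 -0.369 -0.915
  outer loop
   vertex 0.9 2.3 3.2
   vertex 4.3 5.5 1.3
   vertex 5.7 2.9 2.1
  endloop
 endfacet
 facet normal -0.650 0.336 0.681
  outer loop
   vertex 3.2 3.9 5.8
   vertex 0.2 6.0 1.9
   vertex 1.6 0.6 5.9
  endloop
 endfacet
 facet normal -0.306 0.720 0.623
  outer loop
   vertex 3.2 3.9 5.8
   vertex 4.8 5.1 5.2
   vertex 0.2 6.0 1.9
  endloop
 endfacet
 facet normal 0.158 -0.911 -0.381
  outer loop
   vertex 4.0 1.1 5.7
   vertex 1.6 0.6 5.9
   vertex 5.7 2.9 2.1
  endloop
 endfacet
 facet normal 0.920 -0.138 0.365
  outer loop
   vertex 4.0 1.1 5.7
   vertex 5.7 2.9 2.1
   vertex 4.8 5.1 5.2
  endloop
 endfacet
 facet normal 0.085 -0.011 0.996
  outer loop
   vertex 4.0 1.1 5.7
   vertex 3.2 3.9 5.8
   vertex 1.6 0.6 5.9
  endloop
 endfacet
 facet normal 0.314 0.056 0.948
  outer loop
   vertex 4.0 1.1 5.7
   vertex 4.8 5.1 5.2
   vertex 3.2 3.9 5.8
  endloop
 endfacet
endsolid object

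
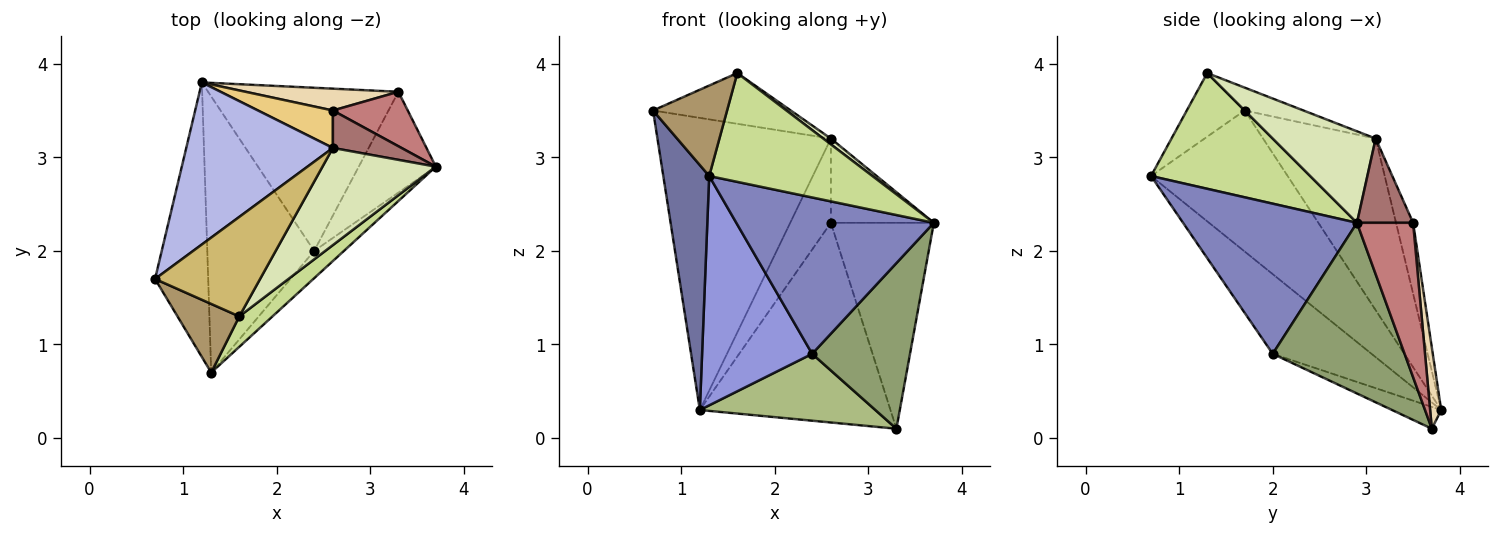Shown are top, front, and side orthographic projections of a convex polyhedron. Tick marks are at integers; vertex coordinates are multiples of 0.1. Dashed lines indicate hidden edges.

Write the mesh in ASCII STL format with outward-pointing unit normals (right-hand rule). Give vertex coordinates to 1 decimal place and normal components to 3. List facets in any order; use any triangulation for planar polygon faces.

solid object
 facet normal -0.893 -0.300 -0.336
  outer loop
   vertex 1.3 0.7 2.8
   vertex 0.7 1.7 3.5
   vertex 1.2 3.8 0.3
  endloop
 endfacet
 facet normal 0.655 -0.744 -0.130
  outer loop
   vertex 2.4 2.0 0.9
   vertex 3.7 2.9 2.3
   vertex 1.3 0.7 2.8
  endloop
 endfacet
 facet normal -0.498 -0.554 -0.667
  outer loop
   vertex 2.4 2.0 0.9
   vertex 1.3 0.7 2.8
   vertex 1.2 3.8 0.3
  endloop
 endfacet
 facet normal -0.494 0.760 0.422
  outer loop
   vertex 2.6 3.1 3.2
   vertex 1.2 3.8 0.3
   vertex 0.7 1.7 3.5
  endloop
 endfacet
 facet normal 0.755 -0.560 -0.341
  outer loop
   vertex 3.3 3.7 0.1
   vertex 3.7 2.9 2.3
   vertex 2.4 2.0 0.9
  endloop
 endfacet
 facet normal -0.106 -0.377 -0.920
  outer loop
   vertex 3.3 3.7 0.1
   vertex 2.4 2.0 0.9
   vertex 1.2 3.8 0.3
  endloop
 endfacet
 facet normal 0.684 -0.702 0.196
  outer loop
   vertex 1.6 1.3 3.9
   vertex 1.3 0.7 2.8
   vertex 3.7 2.9 2.3
  endloop
 endfacet
 facet normal 0.627 -0.046 0.777
  outer loop
   vertex 1.6 1.3 3.9
   vertex 3.7 2.9 2.3
   vertex 2.6 3.1 3.2
  endloop
 endfacet
 facet normal -0.529 -0.676 0.513
  outer loop
   vertex 1.6 1.3 3.9
   vertex 0.7 1.7 3.5
   vertex 1.3 0.7 2.8
  endloop
 endfacet
 facet normal -0.190 0.446 0.875
  outer loop
   vertex 1.6 1.3 3.9
   vertex 2.6 3.1 3.2
   vertex 0.7 1.7 3.5
  endloop
 endfacet
 facet normal -0.359 0.853 0.379
  outer loop
   vertex 2.6 3.5 2.3
   vertex 1.2 3.8 0.3
   vertex 2.6 3.1 3.2
  endloop
 endfacet
 facet normal 0.058 0.992 0.109
  outer loop
   vertex 2.6 3.5 2.3
   vertex 3.3 3.7 0.1
   vertex 1.2 3.8 0.3
  endloop
 endfacet
 facet normal 0.446 0.818 0.363
  outer loop
   vertex 2.6 3.5 2.3
   vertex 2.6 3.1 3.2
   vertex 3.7 2.9 2.3
  endloop
 endfacet
 facet normal 0.466 0.855 0.226
  outer loop
   vertex 2.6 3.5 2.3
   vertex 3.7 2.9 2.3
   vertex 3.3 3.7 0.1
  endloop
 endfacet
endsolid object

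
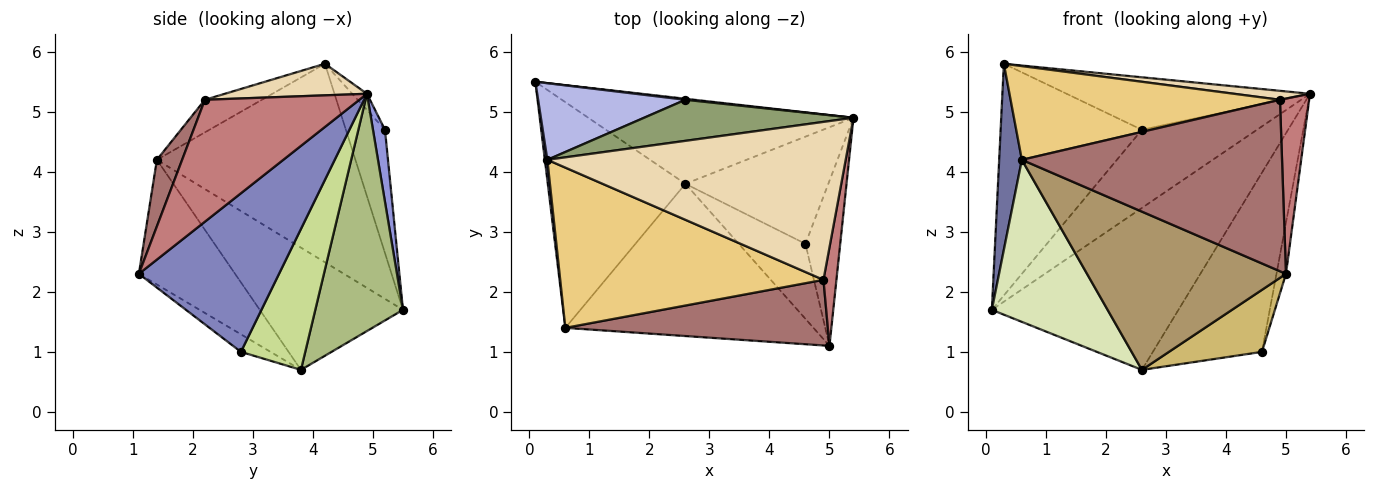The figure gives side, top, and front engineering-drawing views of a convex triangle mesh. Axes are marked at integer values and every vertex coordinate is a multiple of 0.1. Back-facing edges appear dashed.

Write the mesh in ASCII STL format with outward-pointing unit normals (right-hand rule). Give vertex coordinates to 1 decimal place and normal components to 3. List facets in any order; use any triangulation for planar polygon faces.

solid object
 facet normal -0.993 -0.114 0.012
  outer loop
   vertex 0.6 1.4 4.2
   vertex 0.3 4.2 5.8
   vertex 0.1 5.5 1.7
  endloop
 endfacet
 facet normal 0.975 0.066 -0.214
  outer loop
   vertex 4.6 2.8 1.0
   vertex 5.4 4.9 5.3
   vertex 5.0 1.1 2.3
  endloop
 endfacet
 facet normal 0.104 0.995 0.013
  outer loop
   vertex 2.6 5.2 4.7
   vertex 5.4 4.9 5.3
   vertex 0.1 5.5 1.7
  endloop
 endfacet
 facet normal -0.254 0.918 0.304
  outer loop
   vertex 2.6 5.2 4.7
   vertex 0.1 5.5 1.7
   vertex 0.3 4.2 5.8
  endloop
 endfacet
 facet normal -0.048 0.787 0.616
  outer loop
   vertex 2.6 5.2 4.7
   vertex 0.3 4.2 5.8
   vertex 5.4 4.9 5.3
  endloop
 endfacet
 facet normal 0.384 0.817 -0.429
  outer loop
   vertex 2.6 3.8 0.7
   vertex 0.1 5.5 1.7
   vertex 5.4 4.9 5.3
  endloop
 endfacet
 facet normal 0.452 0.766 -0.458
  outer loop
   vertex 2.6 3.8 0.7
   vertex 5.4 4.9 5.3
   vertex 4.6 2.8 1.0
  endloop
 endfacet
 facet normal -0.585 -0.473 -0.659
  outer loop
   vertex 2.6 3.8 0.7
   vertex 0.6 1.4 4.2
   vertex 0.1 5.5 1.7
  endloop
 endfacet
 facet normal -0.329 -0.680 -0.655
  outer loop
   vertex 2.6 3.8 0.7
   vertex 5.0 1.1 2.3
   vertex 0.6 1.4 4.2
  endloop
 endfacet
 facet normal -0.199 -0.624 -0.755
  outer loop
   vertex 2.6 3.8 0.7
   vertex 4.6 2.8 1.0
   vertex 5.0 1.1 2.3
  endloop
 endfacet
 facet normal -0.106 -0.502 0.858
  outer loop
   vertex 4.9 2.2 5.2
   vertex 0.3 4.2 5.8
   vertex 0.6 1.4 4.2
  endloop
 endfacet
 facet normal 0.105 -0.056 0.993
  outer loop
   vertex 4.9 2.2 5.2
   vertex 5.4 4.9 5.3
   vertex 0.3 4.2 5.8
  endloop
 endfacet
 facet normal 0.090 -0.930 0.356
  outer loop
   vertex 4.9 2.2 5.2
   vertex 0.6 1.4 4.2
   vertex 5.0 1.1 2.3
  endloop
 endfacet
 facet normal 0.977 -0.185 0.104
  outer loop
   vertex 4.9 2.2 5.2
   vertex 5.0 1.1 2.3
   vertex 5.4 4.9 5.3
  endloop
 endfacet
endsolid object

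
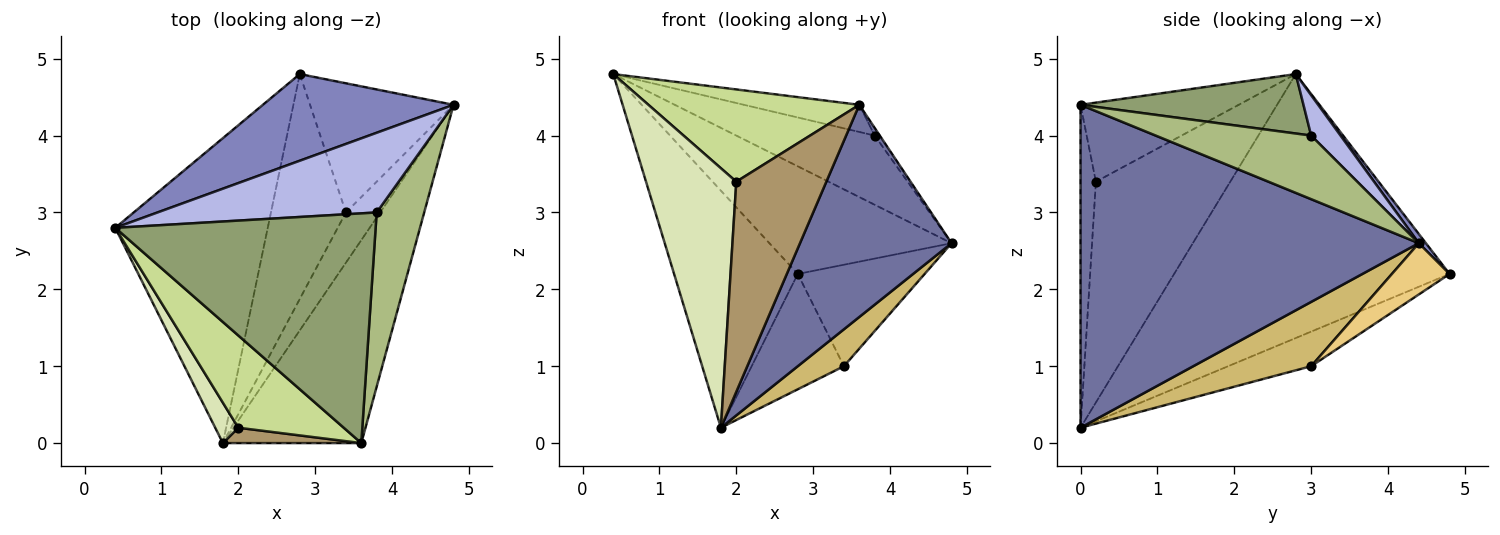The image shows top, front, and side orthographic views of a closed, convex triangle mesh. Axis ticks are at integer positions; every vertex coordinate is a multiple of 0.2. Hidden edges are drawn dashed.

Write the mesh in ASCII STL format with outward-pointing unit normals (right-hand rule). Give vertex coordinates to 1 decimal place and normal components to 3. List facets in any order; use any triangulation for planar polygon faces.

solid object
 facet normal 0.850 -0.381 -0.364
  outer loop
   vertex 1.8 0.0 0.2
   vertex 4.8 4.4 2.6
   vertex 3.6 0.0 4.4
  endloop
 endfacet
 facet normal 0.030 0.779 0.627
  outer loop
   vertex 2.8 4.8 2.2
   vertex 0.4 2.8 4.8
   vertex 4.8 4.4 2.6
  endloop
 endfacet
 facet normal -0.807 0.362 -0.466
  outer loop
   vertex 2.8 4.8 2.2
   vertex 1.8 0.0 0.2
   vertex 0.4 2.8 4.8
  endloop
 endfacet
 facet normal 0.138 0.649 0.748
  outer loop
   vertex 3.8 3.0 4.0
   vertex 4.8 4.4 2.6
   vertex 0.4 2.8 4.8
  endloop
 endfacet
 facet normal 0.221 0.114 0.969
  outer loop
   vertex 3.8 3.0 4.0
   vertex 0.4 2.8 4.8
   vertex 3.6 0.0 4.4
  endloop
 endfacet
 facet normal 0.801 0.026 0.598
  outer loop
   vertex 3.8 3.0 4.0
   vertex 3.6 0.0 4.4
   vertex 4.8 4.4 2.6
  endloop
 endfacet
 facet normal -0.469 -0.625 0.625
  outer loop
   vertex 2.0 0.2 3.4
   vertex 3.6 0.0 4.4
   vertex 0.4 2.8 4.8
  endloop
 endfacet
 facet normal -0.827 -0.555 0.086
  outer loop
   vertex 2.0 0.2 3.4
   vertex 0.4 2.8 4.8
   vertex 1.8 0.0 0.2
  endloop
 endfacet
 facet normal -0.168 -0.983 0.072
  outer loop
   vertex 2.0 0.2 3.4
   vertex 1.8 0.0 0.2
   vertex 3.6 0.0 4.4
  endloop
 endfacet
 facet normal 0.834 -0.326 -0.444
  outer loop
   vertex 3.4 3.0 1.0
   vertex 4.8 4.4 2.6
   vertex 1.8 0.0 0.2
  endloop
 endfacet
 facet normal 0.270 0.595 -0.757
  outer loop
   vertex 3.4 3.0 1.0
   vertex 2.8 4.8 2.2
   vertex 4.8 4.4 2.6
  endloop
 endfacet
 facet normal -0.380 0.422 -0.823
  outer loop
   vertex 3.4 3.0 1.0
   vertex 1.8 0.0 0.2
   vertex 2.8 4.8 2.2
  endloop
 endfacet
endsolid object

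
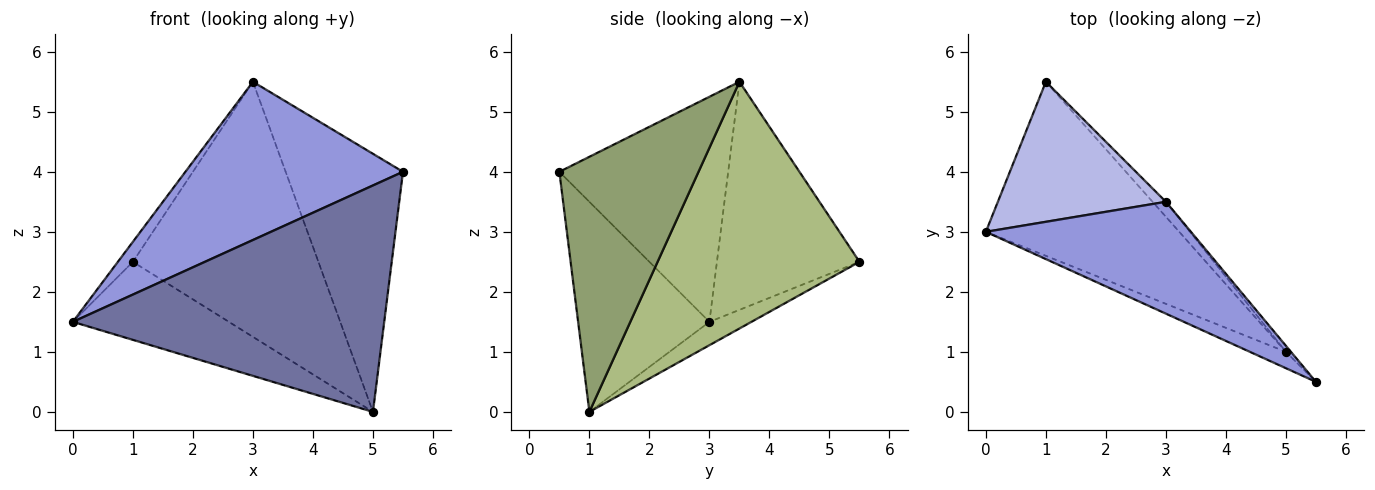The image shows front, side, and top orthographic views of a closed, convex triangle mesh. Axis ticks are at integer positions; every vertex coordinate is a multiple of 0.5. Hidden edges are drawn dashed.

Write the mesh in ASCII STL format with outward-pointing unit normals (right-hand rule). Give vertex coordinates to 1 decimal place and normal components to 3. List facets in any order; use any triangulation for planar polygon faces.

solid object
 facet normal -0.388 -0.919 -0.066
  outer loop
   vertex 5.0 1.0 0.0
   vertex 5.5 0.5 4.0
   vertex 0.0 3.0 1.5
  endloop
 endfacet
 facet normal -0.109 0.407 -0.907
  outer loop
   vertex 5.0 1.0 0.0
   vertex 0.0 3.0 1.5
   vertex 1.0 5.5 2.5
  endloop
 endfacet
 facet normal -0.535 -0.690 0.488
  outer loop
   vertex 3.0 3.5 5.5
   vertex 0.0 3.0 1.5
   vertex 5.5 0.5 4.0
  endloop
 endfacet
 facet normal -0.802 0.084 0.591
  outer loop
   vertex 3.0 3.5 5.5
   vertex 1.0 5.5 2.5
   vertex 0.0 3.0 1.5
  endloop
 endfacet
 facet normal 0.764 0.645 -0.015
  outer loop
   vertex 3.0 3.5 5.5
   vertex 5.5 0.5 4.0
   vertex 5.0 1.0 0.0
  endloop
 endfacet
 facet normal 0.736 0.676 -0.040
  outer loop
   vertex 3.0 3.5 5.5
   vertex 5.0 1.0 0.0
   vertex 1.0 5.5 2.5
  endloop
 endfacet
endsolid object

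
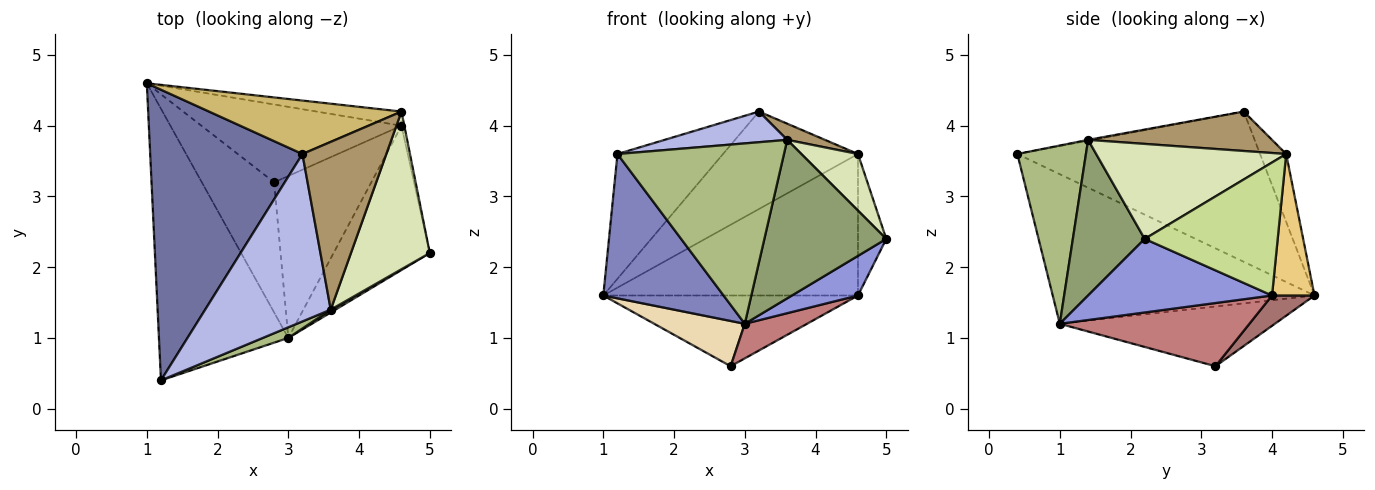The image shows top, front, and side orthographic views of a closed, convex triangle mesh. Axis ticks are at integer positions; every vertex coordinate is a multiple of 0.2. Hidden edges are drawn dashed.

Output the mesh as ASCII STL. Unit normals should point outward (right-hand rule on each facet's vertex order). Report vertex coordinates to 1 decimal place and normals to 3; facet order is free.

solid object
 facet normal -0.672 0.292 0.681
  outer loop
   vertex 3.2 3.6 4.2
   vertex 1.0 4.6 1.6
   vertex 1.2 0.4 3.6
  endloop
 endfacet
 facet normal -0.714 -0.328 -0.618
  outer loop
   vertex 3.0 1.0 1.2
   vertex 1.2 0.4 3.6
   vertex 1.0 4.6 1.6
  endloop
 endfacet
 facet normal 0.594 -0.213 -0.776
  outer loop
   vertex 4.6 4.0 1.6
   vertex 5.0 2.2 2.4
   vertex 3.0 1.0 1.2
  endloop
 endfacet
 facet normal -0.007 -0.180 0.984
  outer loop
   vertex 3.6 1.4 3.8
   vertex 3.2 3.6 4.2
   vertex 1.2 0.4 3.6
  endloop
 endfacet
 facet normal 0.508 -0.861 0.015
  outer loop
   vertex 3.6 1.4 3.8
   vertex 3.0 1.0 1.2
   vertex 5.0 2.2 2.4
  endloop
 endfacet
 facet normal 0.380 -0.923 0.054
  outer loop
   vertex 3.6 1.4 3.8
   vertex 1.2 0.4 3.6
   vertex 3.0 1.0 1.2
  endloop
 endfacet
 facet normal 0.978 0.208 -0.021
  outer loop
   vertex 4.6 4.2 3.6
   vertex 5.0 2.2 2.4
   vertex 4.6 4.0 1.6
  endloop
 endfacet
 facet normal 0.750 -0.223 0.622
  outer loop
   vertex 4.6 4.2 3.6
   vertex 3.6 1.4 3.8
   vertex 5.0 2.2 2.4
  endloop
 endfacet
 facet normal 0.424 -0.087 0.902
  outer loop
   vertex 4.6 4.2 3.6
   vertex 3.2 3.6 4.2
   vertex 3.6 1.4 3.8
  endloop
 endfacet
 facet normal -0.167 0.864 0.474
  outer loop
   vertex 4.6 4.2 3.6
   vertex 1.0 4.6 1.6
   vertex 3.2 3.6 4.2
  endloop
 endfacet
 facet normal 0.164 0.982 -0.098
  outer loop
   vertex 4.6 4.2 3.6
   vertex 4.6 4.0 1.6
   vertex 1.0 4.6 1.6
  endloop
 endfacet
 facet normal -0.615 -0.259 -0.745
  outer loop
   vertex 2.8 3.2 0.6
   vertex 3.0 1.0 1.2
   vertex 1.0 4.6 1.6
  endloop
 endfacet
 facet normal 0.111 0.668 -0.735
  outer loop
   vertex 2.8 3.2 0.6
   vertex 1.0 4.6 1.6
   vertex 4.6 4.0 1.6
  endloop
 endfacet
 facet normal 0.537 -0.176 -0.825
  outer loop
   vertex 2.8 3.2 0.6
   vertex 4.6 4.0 1.6
   vertex 3.0 1.0 1.2
  endloop
 endfacet
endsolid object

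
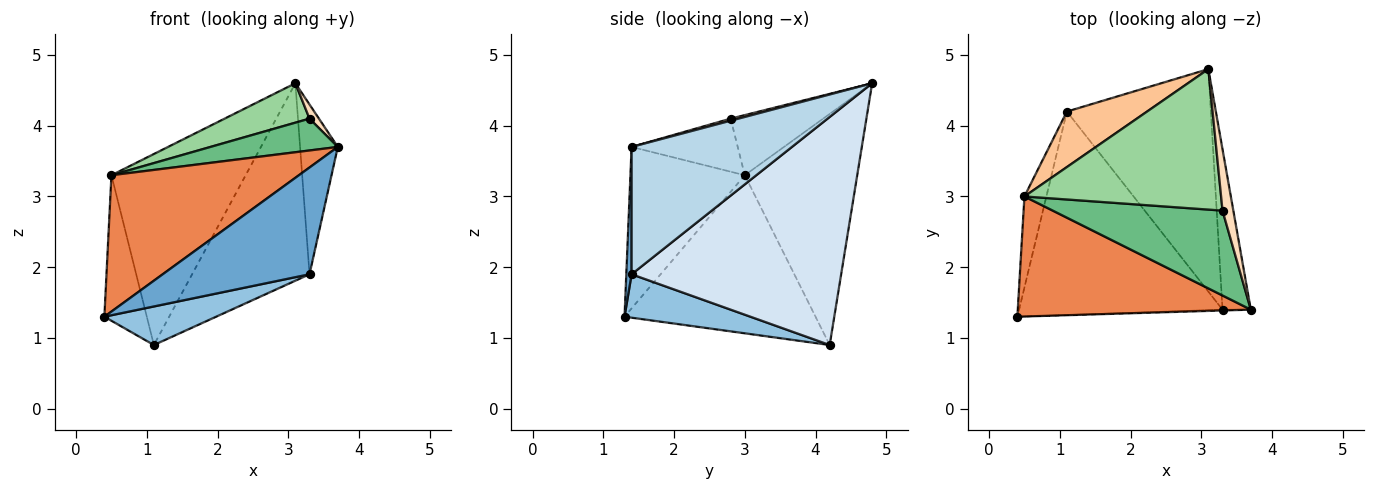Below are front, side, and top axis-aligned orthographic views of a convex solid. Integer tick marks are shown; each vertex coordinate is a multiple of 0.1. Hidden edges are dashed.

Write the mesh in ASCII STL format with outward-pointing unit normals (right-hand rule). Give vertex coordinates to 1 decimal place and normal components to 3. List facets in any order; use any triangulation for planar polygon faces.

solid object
 facet normal 0.036 -0.999 -0.008
  outer loop
   vertex 3.3 1.4 1.9
   vertex 3.7 1.4 3.7
   vertex 0.4 1.3 1.3
  endloop
 endfacet
 facet normal 0.205 -0.182 -0.962
  outer loop
   vertex 3.3 1.4 1.9
   vertex 0.4 1.3 1.3
   vertex 1.1 4.2 0.9
  endloop
 endfacet
 facet normal 0.951 0.224 -0.211
  outer loop
   vertex 3.3 1.4 1.9
   vertex 3.1 4.8 4.6
   vertex 3.7 1.4 3.7
  endloop
 endfacet
 facet normal 0.764 0.428 -0.482
  outer loop
   vertex 3.3 1.4 1.9
   vertex 1.1 4.2 0.9
   vertex 3.1 4.8 4.6
  endloop
 endfacet
 facet normal -0.416 -0.682 0.601
  outer loop
   vertex 0.5 3.0 3.3
   vertex 0.4 1.3 1.3
   vertex 3.7 1.4 3.7
  endloop
 endfacet
 facet normal -0.967 0.215 -0.134
  outer loop
   vertex 0.5 3.0 3.3
   vertex 1.1 4.2 0.9
   vertex 0.4 1.3 1.3
  endloop
 endfacet
 facet normal -0.627 0.748 0.217
  outer loop
   vertex 0.5 3.0 3.3
   vertex 3.1 4.8 4.6
   vertex 1.1 4.2 0.9
  endloop
 endfacet
 facet normal 0.184 -0.221 0.958
  outer loop
   vertex 3.3 2.8 4.1
   vertex 3.7 1.4 3.7
   vertex 3.1 4.8 4.6
  endloop
 endfacet
 facet normal -0.281 -0.337 0.899
  outer loop
   vertex 3.3 2.8 4.1
   vertex 0.5 3.0 3.3
   vertex 3.7 1.4 3.7
  endloop
 endfacet
 facet normal -0.282 -0.259 0.924
  outer loop
   vertex 3.3 2.8 4.1
   vertex 3.1 4.8 4.6
   vertex 0.5 3.0 3.3
  endloop
 endfacet
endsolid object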